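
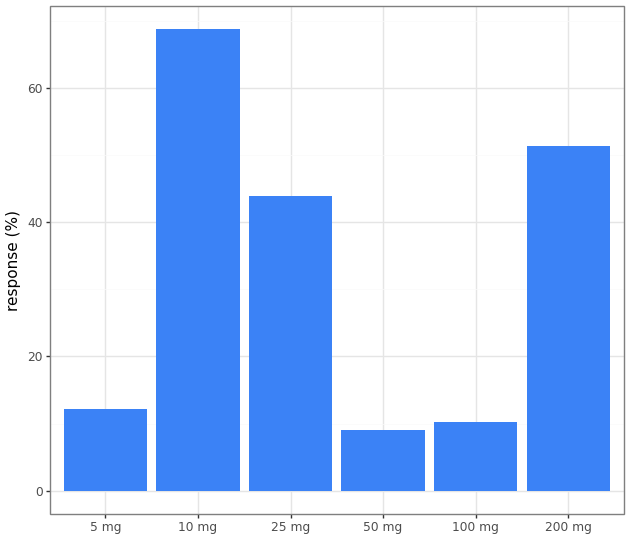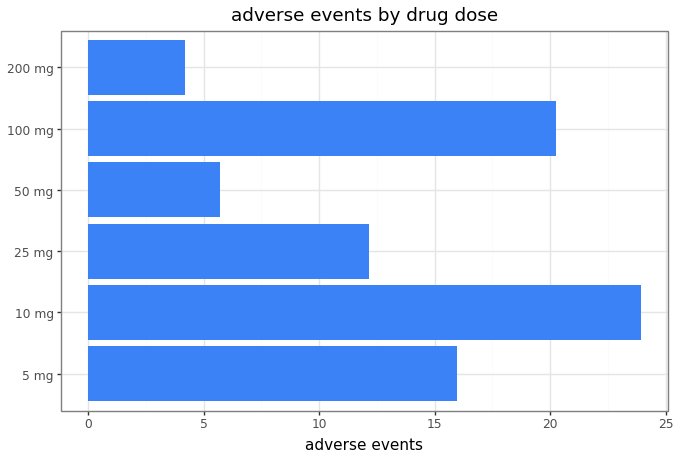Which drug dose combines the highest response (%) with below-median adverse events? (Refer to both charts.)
Chart 2 median adverse events ≈ 15; below-median drug doses: 25 mg, 50 mg, 200 mg. Among those, 200 mg has the highest response (%) (≈ 50).

200 mg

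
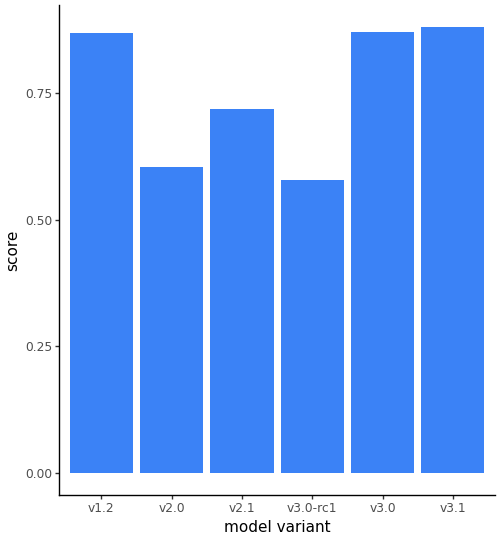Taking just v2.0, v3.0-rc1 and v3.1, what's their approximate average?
(0.6 + 0.6 + 0.9) / 3 ≈ 0.7.

≈ 0.7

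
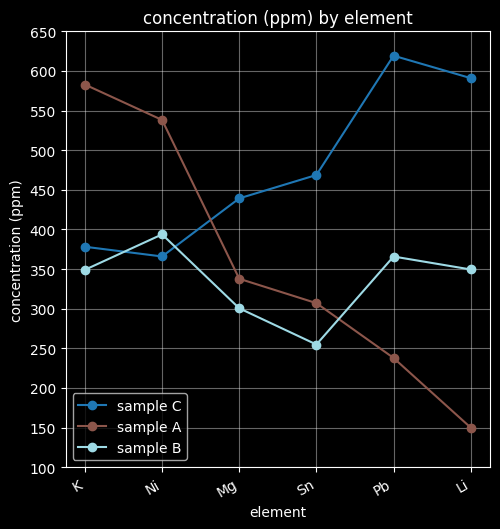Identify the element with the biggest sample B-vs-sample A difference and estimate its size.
K: sample B ≈ 350, sample A ≈ 600 → gap ≈ 250. Next-largest (Li) is only ≈ 200.

K, ≈ 250 ppm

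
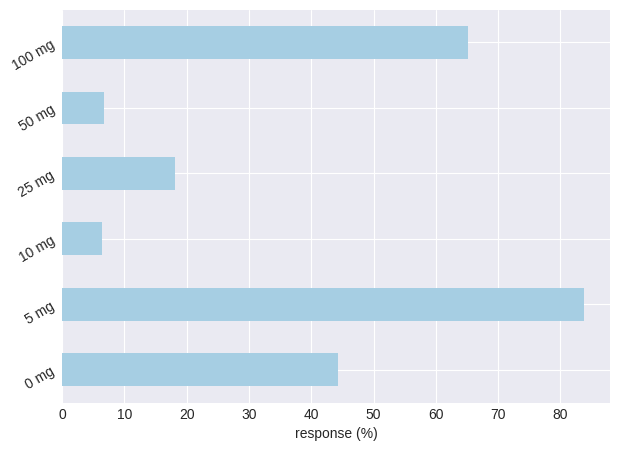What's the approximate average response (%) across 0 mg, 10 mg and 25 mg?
(40 + 10 + 20) / 3 ≈ 23.

≈ 23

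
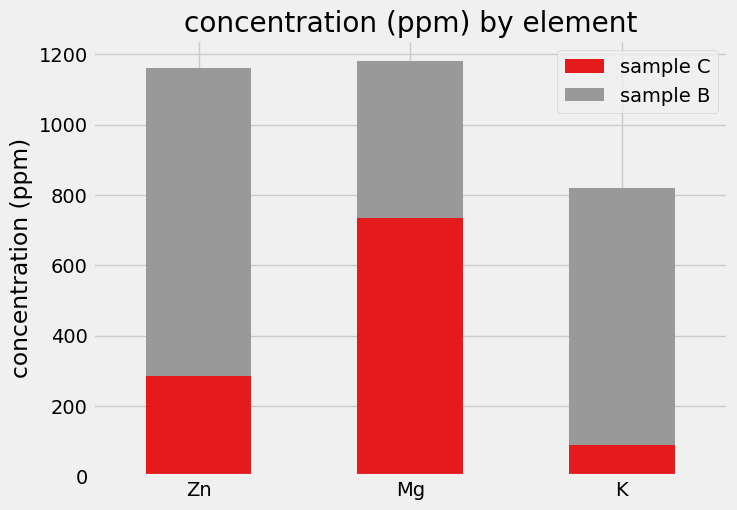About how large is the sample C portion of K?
sample C top ≈ 100, bottom ≈ 0; segment ≈ 100.

≈ 100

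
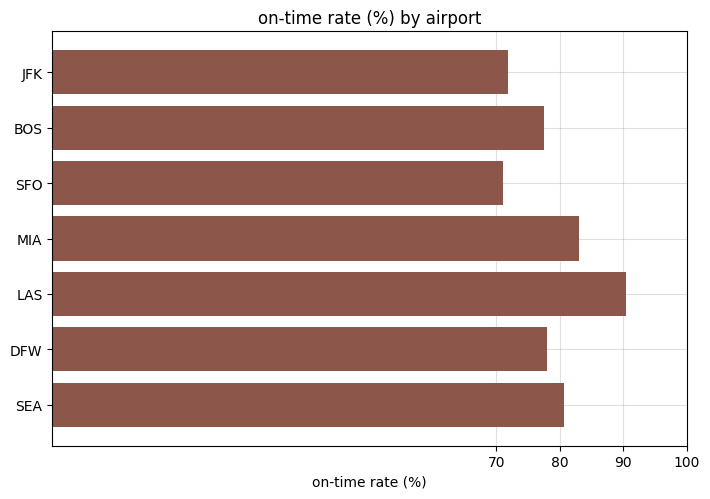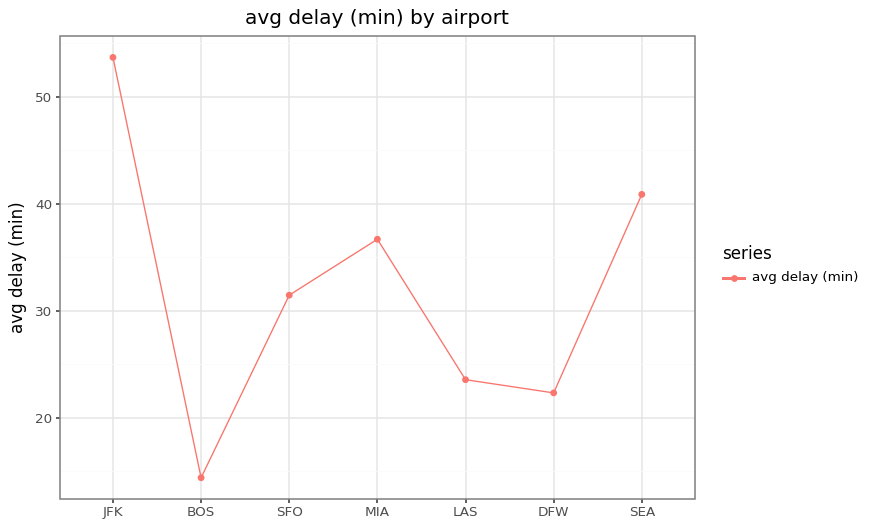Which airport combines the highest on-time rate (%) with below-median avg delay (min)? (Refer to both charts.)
LAS

Chart 2 median avg delay (min) ≈ 30; below-median airports: BOS, LAS, DFW. Among those, LAS has the highest on-time rate (%) (≈ 90).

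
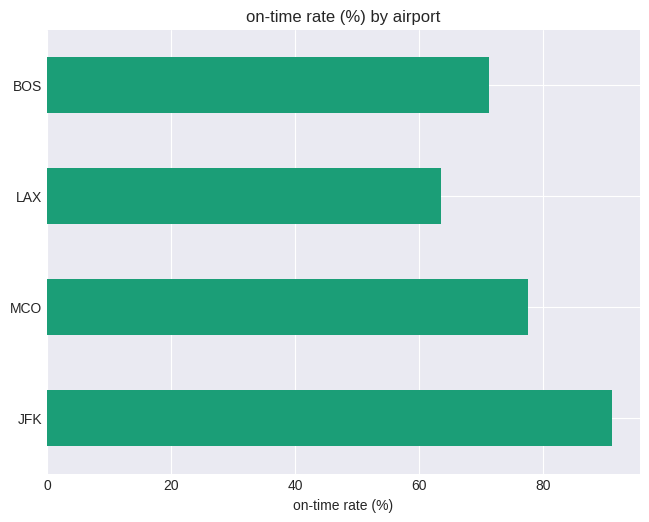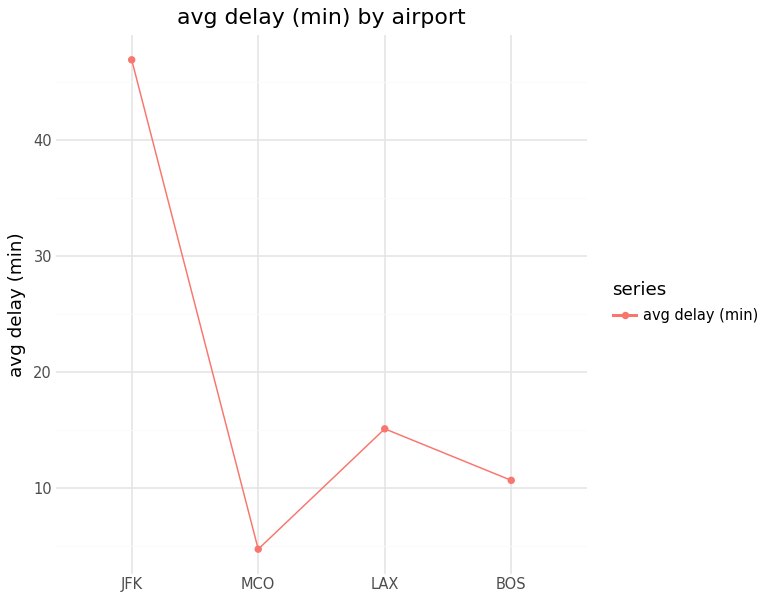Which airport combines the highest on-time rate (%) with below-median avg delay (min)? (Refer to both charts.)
Chart 2 median avg delay (min) ≈ 15; below-median airports: MCO, BOS. Among those, MCO has the highest on-time rate (%) (≈ 80).

MCO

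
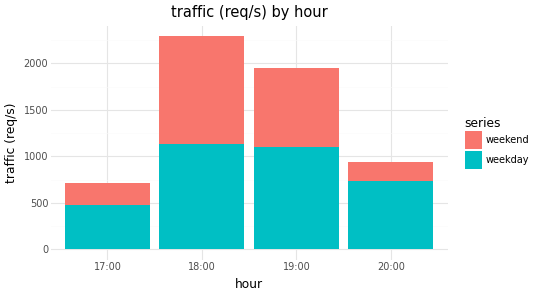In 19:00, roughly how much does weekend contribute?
weekend top ≈ 2000, bottom ≈ 1200; segment ≈ 800.

≈ 800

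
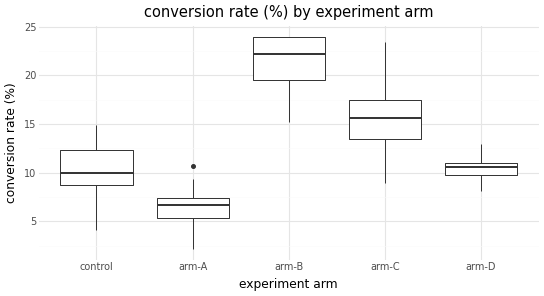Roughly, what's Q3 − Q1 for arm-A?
Q3 ≈ 8, Q1 ≈ 6; IQR ≈ 2.

≈ 2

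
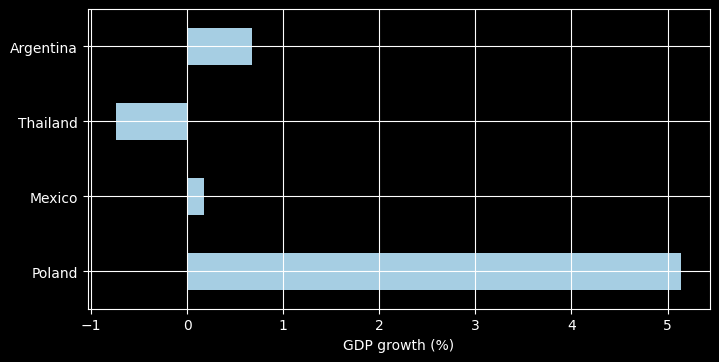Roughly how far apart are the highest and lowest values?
≈ 5.5

Max Poland ≈ 5.0, min Thailand ≈ -0.5; range ≈ 5.5.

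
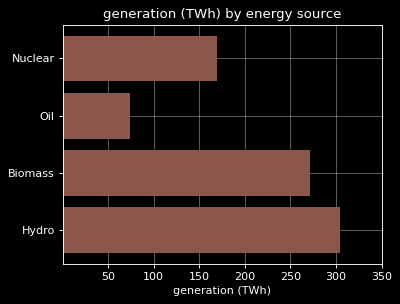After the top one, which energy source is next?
Biomass

Top 3: Hydro ≈ 300, Biomass ≈ 250, Nuclear ≈ 150.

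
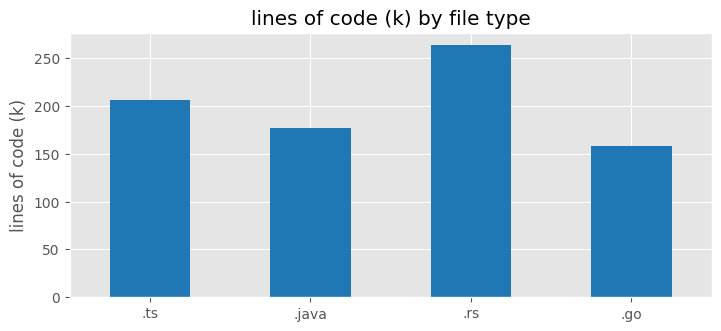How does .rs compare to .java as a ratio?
.rs ≈ 275, .java ≈ 175; 275/175 ≈ 1.57.

≈ 1.57×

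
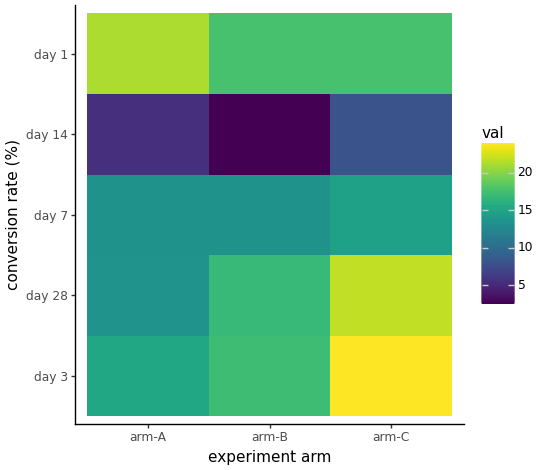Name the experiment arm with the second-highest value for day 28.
arm-B

Top 3 for day 28: arm-C ≈ 22, arm-B ≈ 16, arm-A ≈ 14.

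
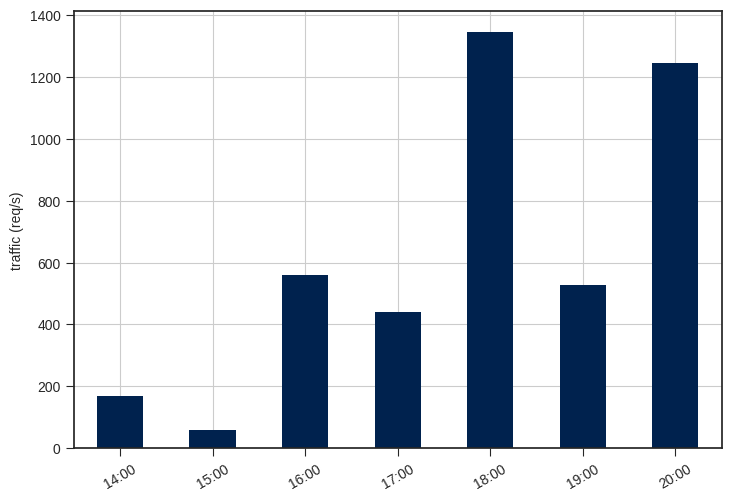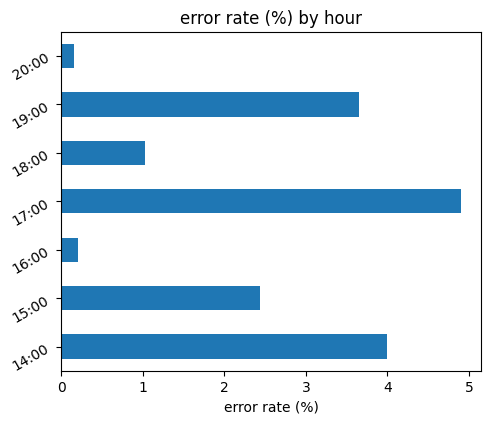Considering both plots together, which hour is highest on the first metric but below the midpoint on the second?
18:00

Chart 2 median error rate (%) ≈ 2.5; below-median hours: 16:00, 18:00, 20:00. Among those, 18:00 has the highest traffic (req/s) (≈ 1400).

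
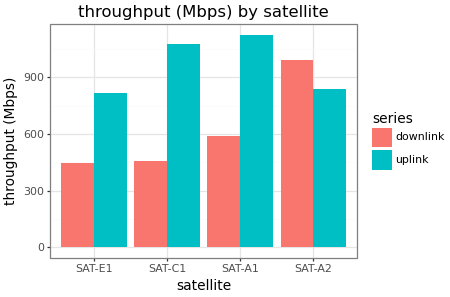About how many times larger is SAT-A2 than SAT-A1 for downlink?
≈ 1.67×

SAT-A2 ≈ 1000, SAT-A1 ≈ 600; 1000/600 ≈ 1.67.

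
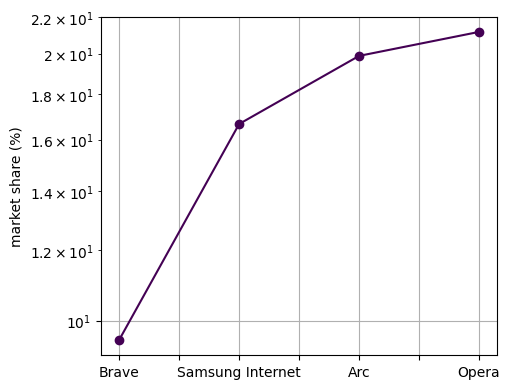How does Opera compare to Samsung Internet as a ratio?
Opera ≈ 21, Samsung Internet ≈ 17; 21/17 ≈ 1.24.

≈ 1.24×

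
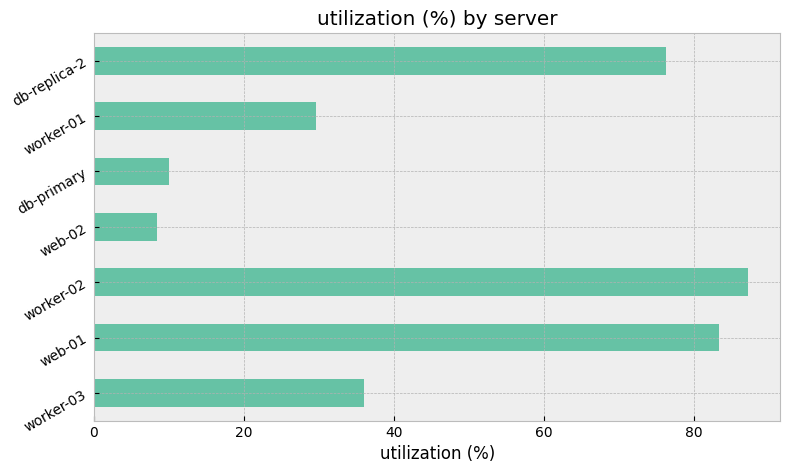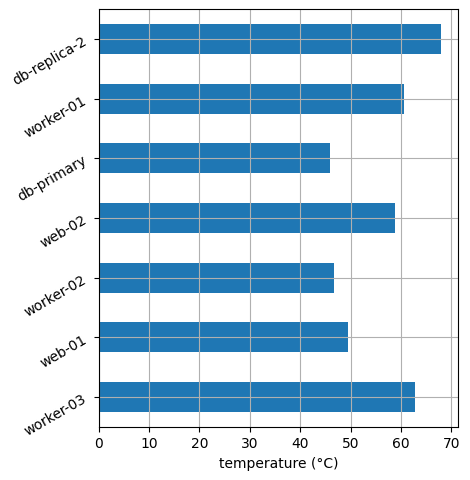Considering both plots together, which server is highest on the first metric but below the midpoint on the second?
Chart 2 median temperature (°C) ≈ 60; below-median servers: web-01, worker-02, db-primary. Among those, worker-02 has the highest utilization (%) (≈ 90).

worker-02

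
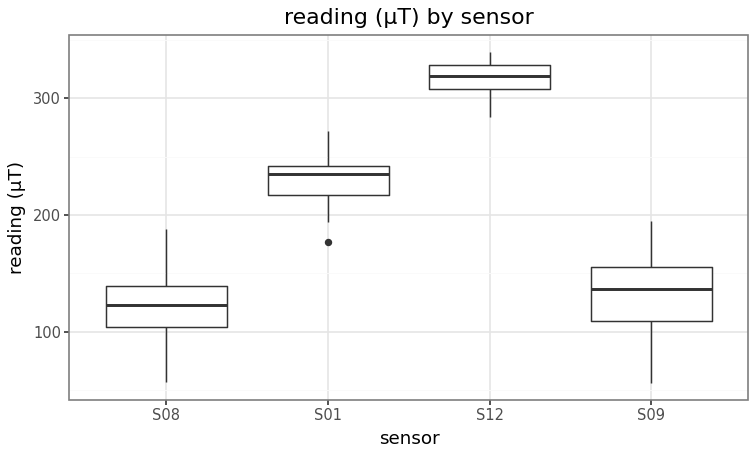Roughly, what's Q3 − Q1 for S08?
Q3 ≈ 140, Q1 ≈ 100; IQR ≈ 40.

≈ 40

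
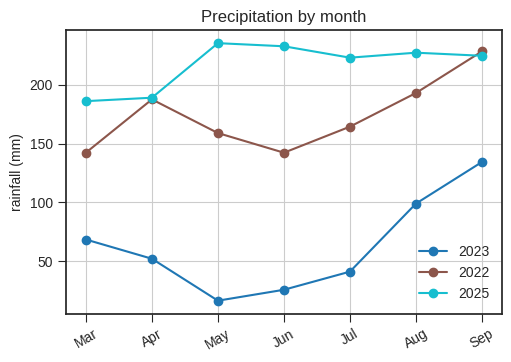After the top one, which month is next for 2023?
Aug

Top 3 for 2023: Sep ≈ 140, Aug ≈ 100, Mar ≈ 60.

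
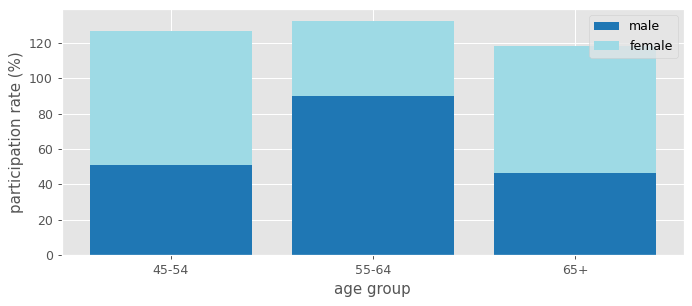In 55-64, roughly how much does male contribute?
male top ≈ 100, bottom ≈ 0; segment ≈ 100.

≈ 100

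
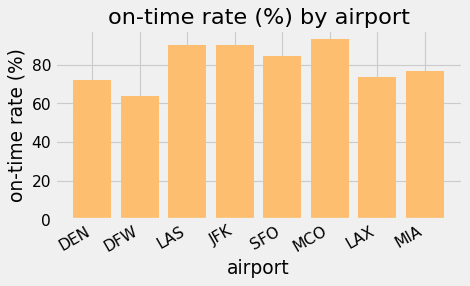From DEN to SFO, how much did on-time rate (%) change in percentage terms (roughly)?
≈ +14.3%

DEN ≈ 70, SFO ≈ 80; (80 − 70) / 70 ≈ +14.3%.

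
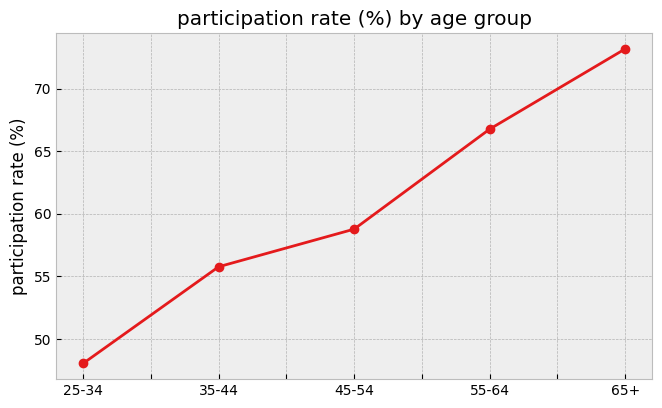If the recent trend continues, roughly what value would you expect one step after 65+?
Last three: 60, 65, 75 → slope ≈ 7.5/step → next ≈ 82.5.

≈ 82.5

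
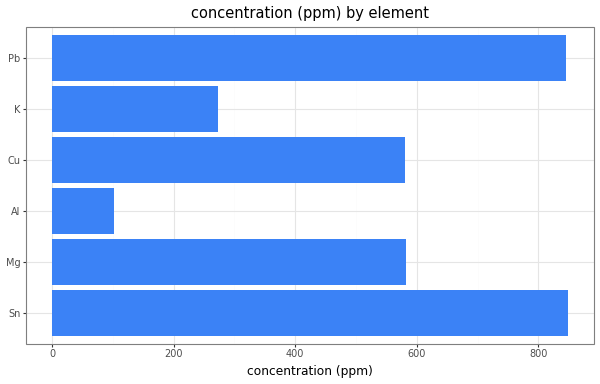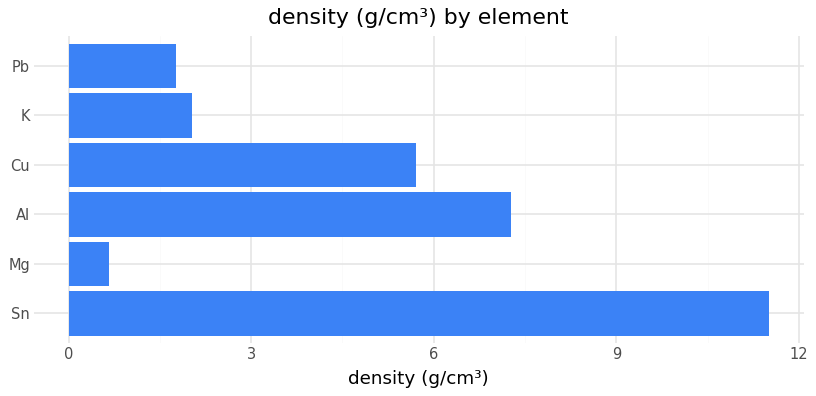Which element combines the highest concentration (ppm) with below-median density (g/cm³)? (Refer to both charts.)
Chart 2 median density (g/cm³) ≈ 4; below-median elements: Mg, K, Pb. Among those, Pb has the highest concentration (ppm) (≈ 800).

Pb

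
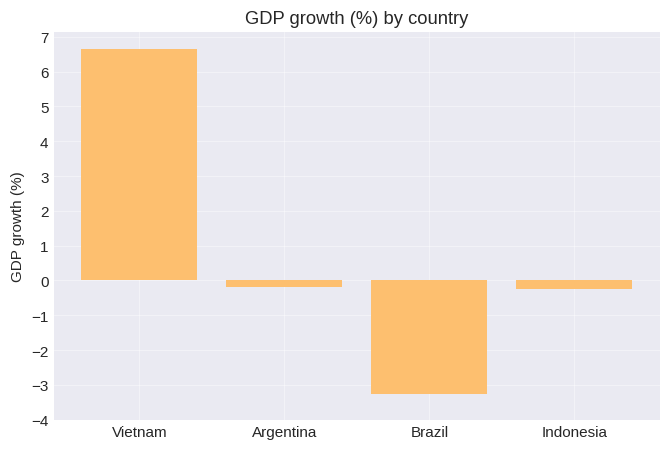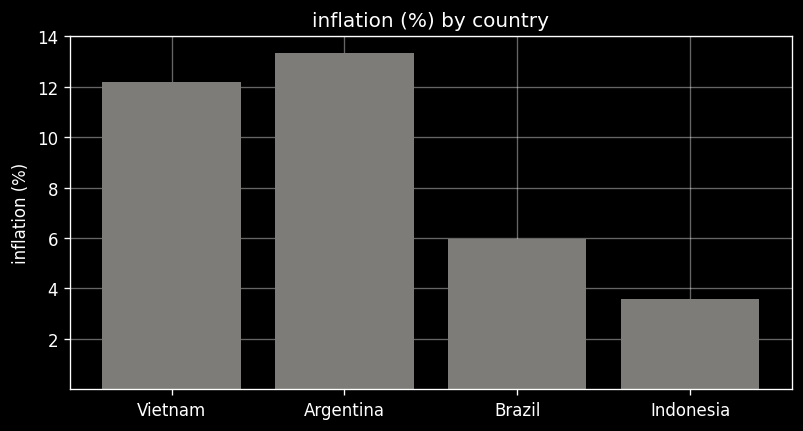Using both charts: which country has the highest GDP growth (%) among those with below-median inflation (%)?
Indonesia

Chart 2 median inflation (%) ≈ 10; below-median countries: Brazil, Indonesia. Among those, Indonesia has the highest GDP growth (%) (≈ 0).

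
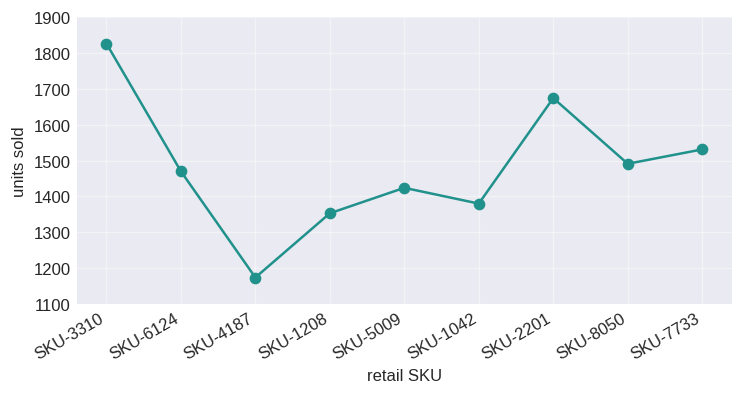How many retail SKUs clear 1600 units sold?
2

Above 1600: SKU-3310, SKU-2201.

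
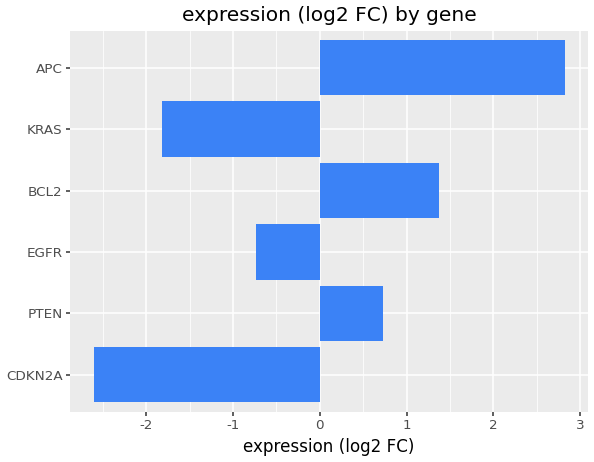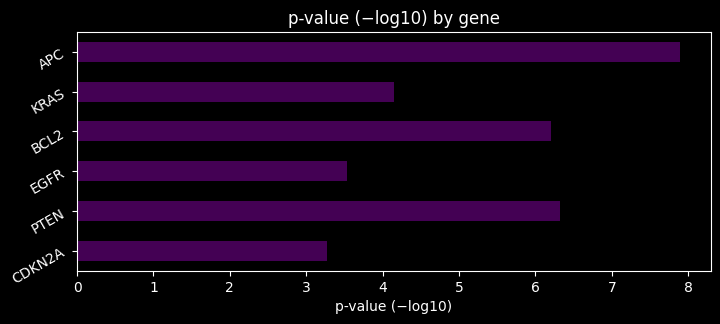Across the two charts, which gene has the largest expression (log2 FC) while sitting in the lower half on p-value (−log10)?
Chart 2 median p-value (−log10) ≈ 5; below-median genes: CDKN2A, EGFR, KRAS. Among those, EGFR has the highest expression (log2 FC) (≈ -0.5).

EGFR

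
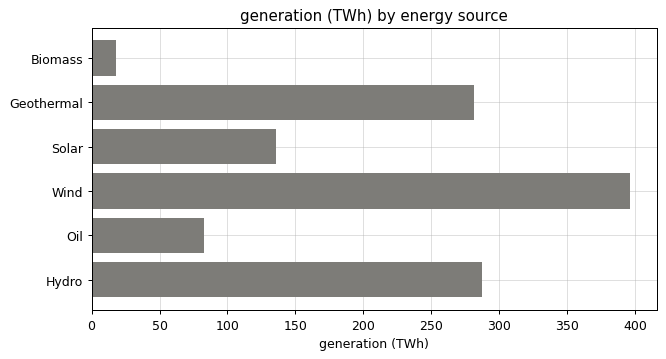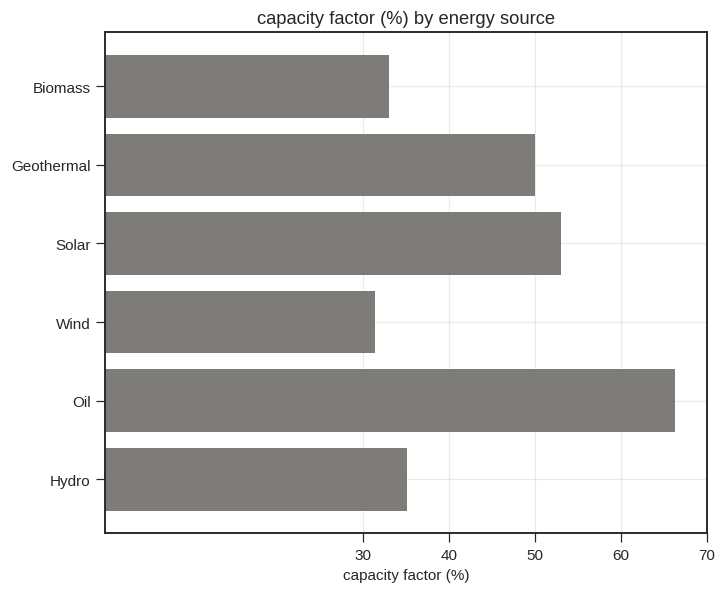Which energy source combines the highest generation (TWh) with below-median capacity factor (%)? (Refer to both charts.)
Chart 2 median capacity factor (%) ≈ 40; below-median energy sources: Biomass, Wind, Hydro. Among those, Wind has the highest generation (TWh) (≈ 400).

Wind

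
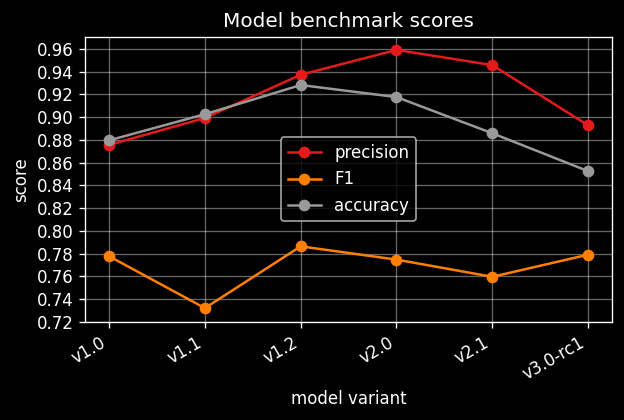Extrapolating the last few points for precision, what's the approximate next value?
Last three: 0.96, 0.94, 0.90 → slope ≈ -0.03/step → next ≈ 0.87.

≈ 0.87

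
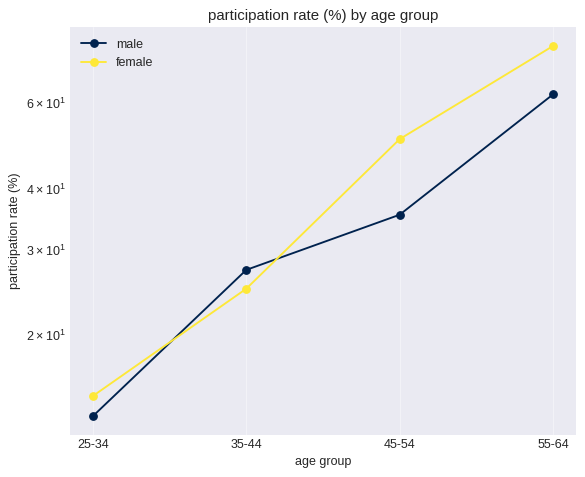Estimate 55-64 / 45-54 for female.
55-64 ≈ 80, 45-54 ≈ 50; 80/50 ≈ 1.6.

≈ 1.6×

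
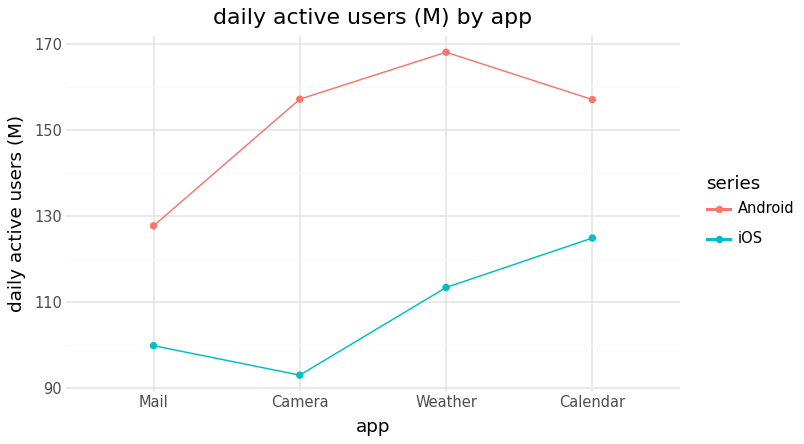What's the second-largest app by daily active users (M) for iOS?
Top 3 for iOS: Calendar ≈ 120, Weather ≈ 110, Mail ≈ 100.

Weather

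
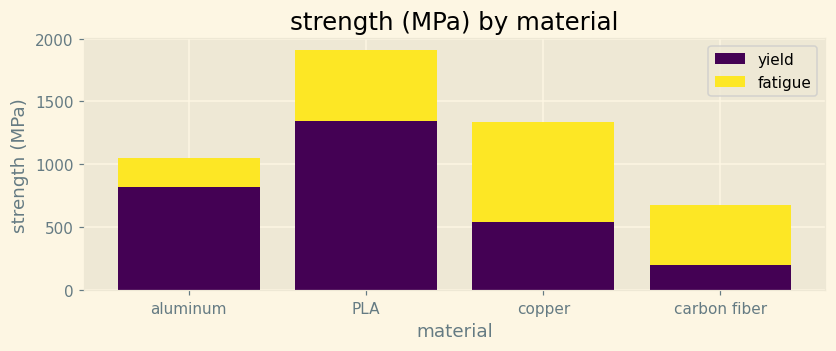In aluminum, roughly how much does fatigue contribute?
fatigue top ≈ 1000, bottom ≈ 800; segment ≈ 200.

≈ 200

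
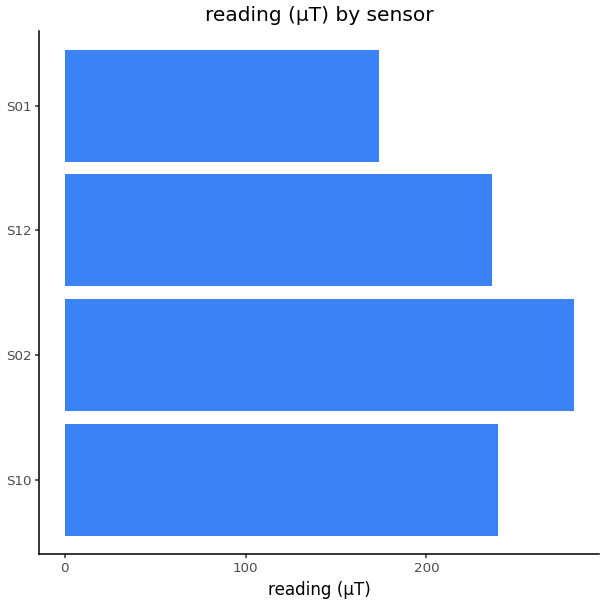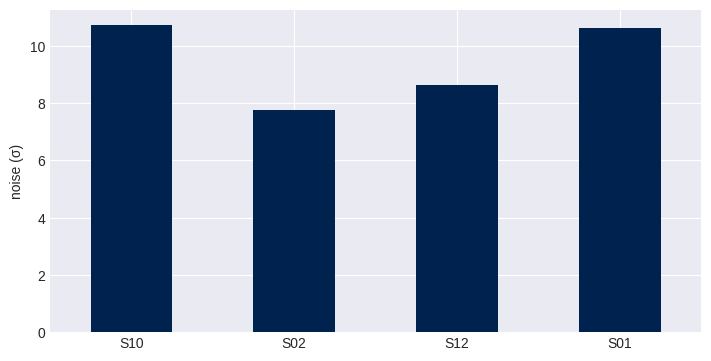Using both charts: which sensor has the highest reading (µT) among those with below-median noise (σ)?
Chart 2 median noise (σ) ≈ 10; below-median sensors: S02, S12. Among those, S02 has the highest reading (µT) (≈ 300).

S02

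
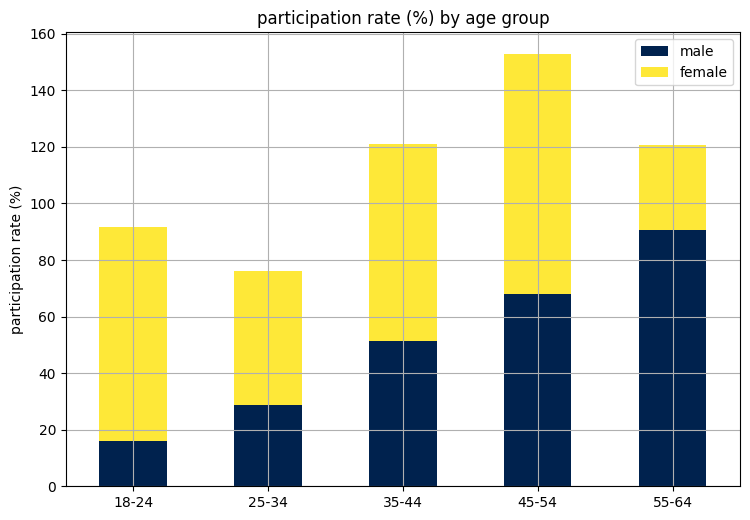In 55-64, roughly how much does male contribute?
≈ 100

male top ≈ 100, bottom ≈ 0; segment ≈ 100.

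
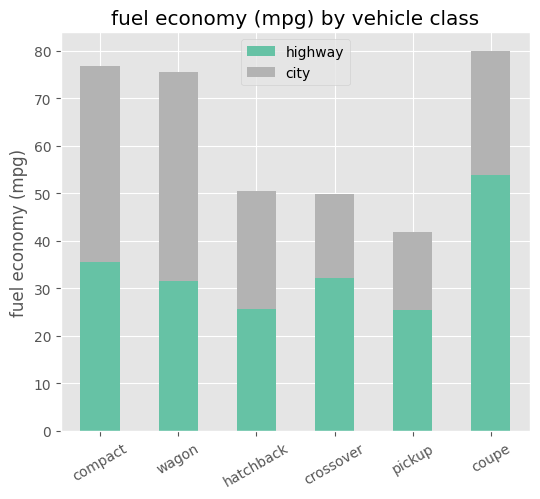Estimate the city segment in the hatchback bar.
city top ≈ 50, bottom ≈ 30; segment ≈ 20.

≈ 20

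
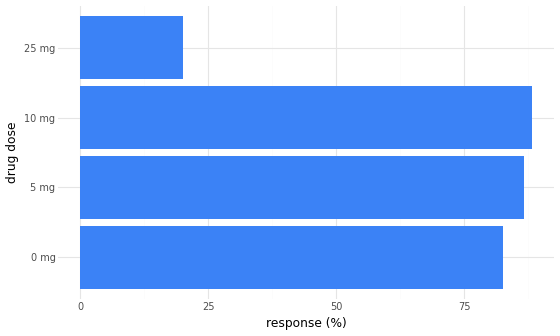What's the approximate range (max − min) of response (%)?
≈ 70

Max 10 mg ≈ 90, min 25 mg ≈ 20; range ≈ 70.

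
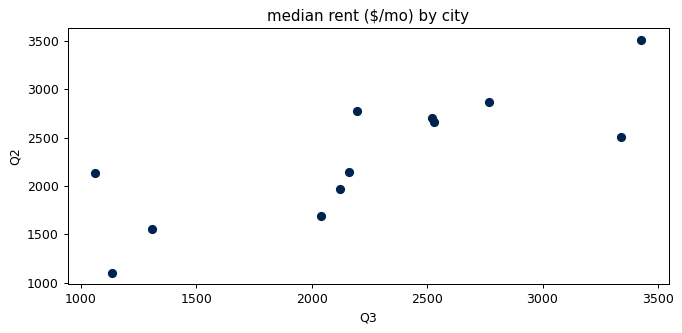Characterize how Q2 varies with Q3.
Points are positively correlated; strong (|r| ≈ 0.8).

positive, strong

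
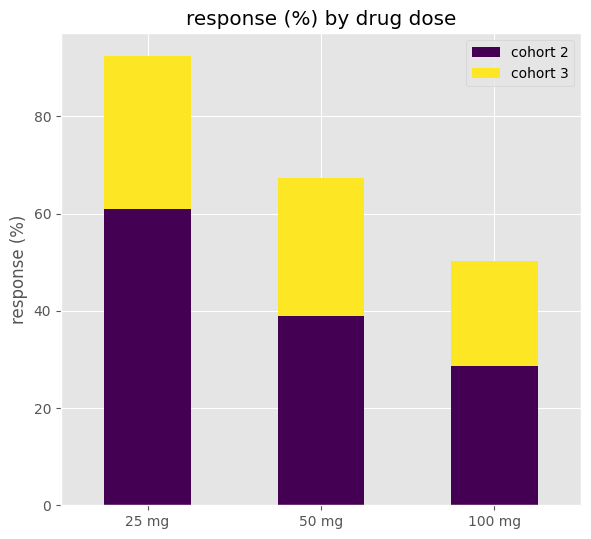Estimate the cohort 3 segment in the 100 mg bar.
≈ 20

cohort 3 top ≈ 50, bottom ≈ 30; segment ≈ 20.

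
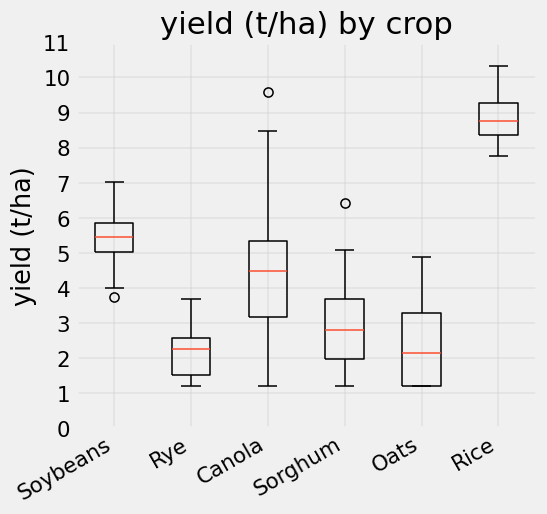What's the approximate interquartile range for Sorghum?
≈ 2

Q3 ≈ 4, Q1 ≈ 2; IQR ≈ 2.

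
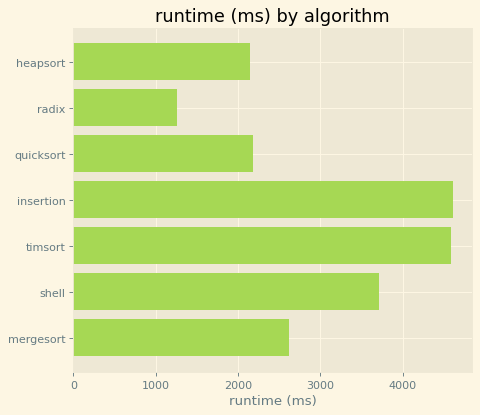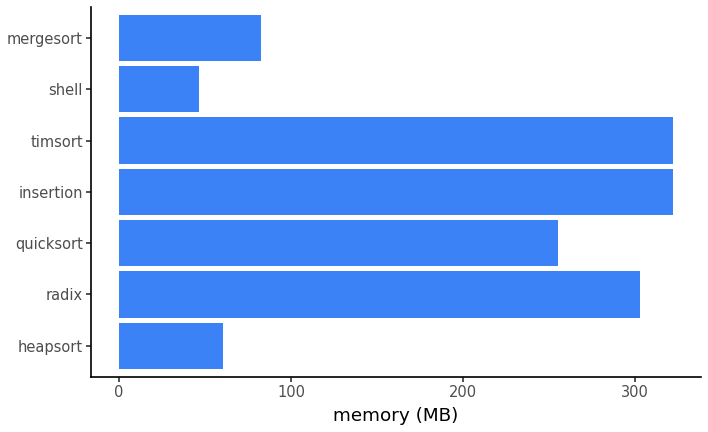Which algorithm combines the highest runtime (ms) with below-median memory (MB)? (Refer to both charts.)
Chart 2 median memory (MB) ≈ 250; below-median algorithms: heapsort, shell, mergesort. Among those, shell has the highest runtime (ms) (≈ 3500).

shell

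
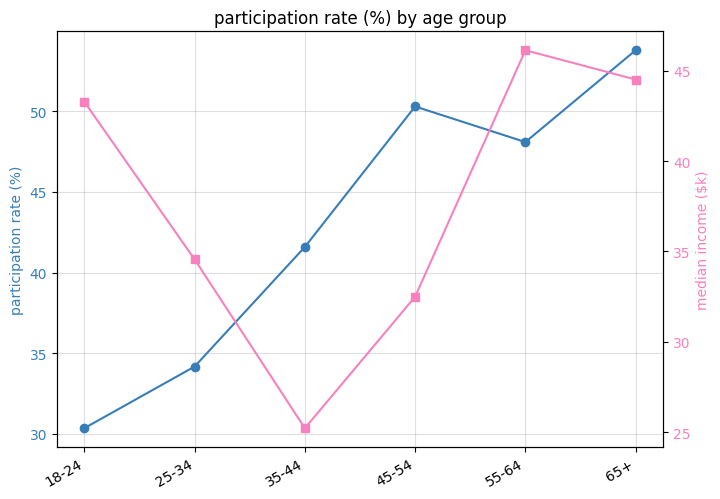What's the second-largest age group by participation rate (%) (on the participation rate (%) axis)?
Top 3 (on the participation rate (%) axis): 65+ ≈ 54, 45-54 ≈ 50, 55-64 ≈ 48.

45-54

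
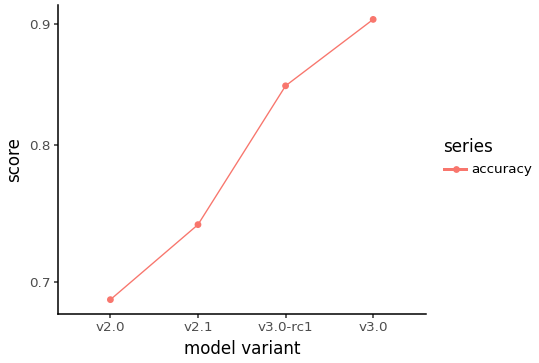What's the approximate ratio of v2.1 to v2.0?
v2.1 ≈ 0.74, v2.0 ≈ 0.68; 0.74/0.68 ≈ 1.09.

≈ 1.09×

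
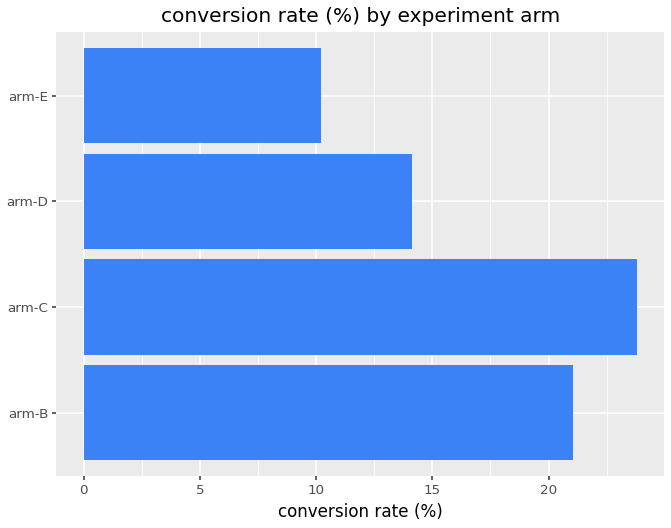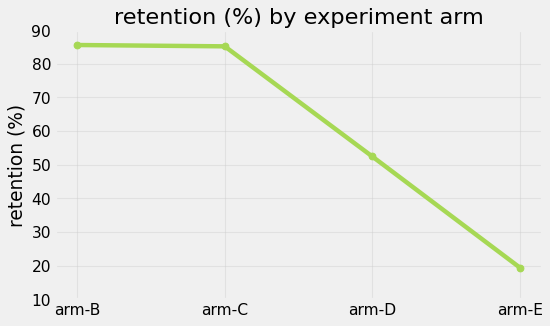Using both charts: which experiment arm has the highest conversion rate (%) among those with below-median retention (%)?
arm-D

Chart 2 median retention (%) ≈ 70; below-median experiment arms: arm-D, arm-E. Among those, arm-D has the highest conversion rate (%) (≈ 15).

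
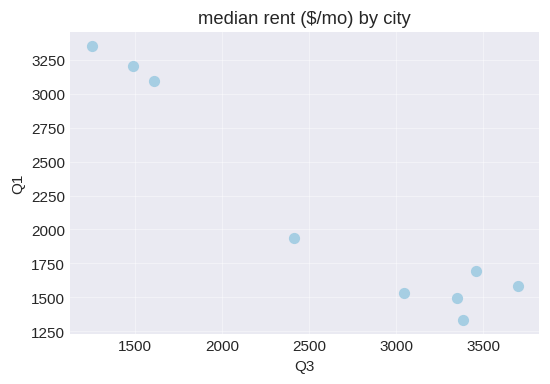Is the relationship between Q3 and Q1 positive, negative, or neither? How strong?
negative, strong

Points are negatively correlated; strong (|r| ≈ 1.0).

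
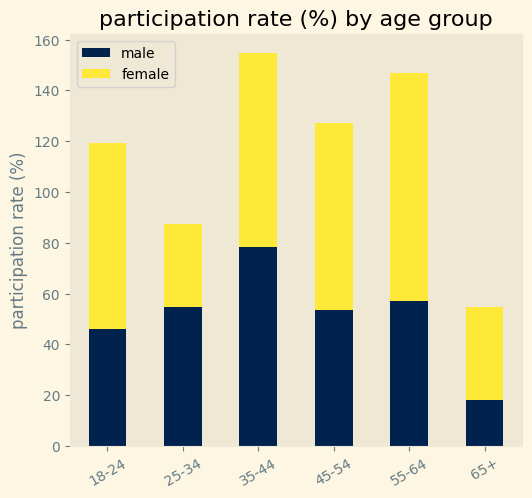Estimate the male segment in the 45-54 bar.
≈ 60

male top ≈ 60, bottom ≈ 0; segment ≈ 60.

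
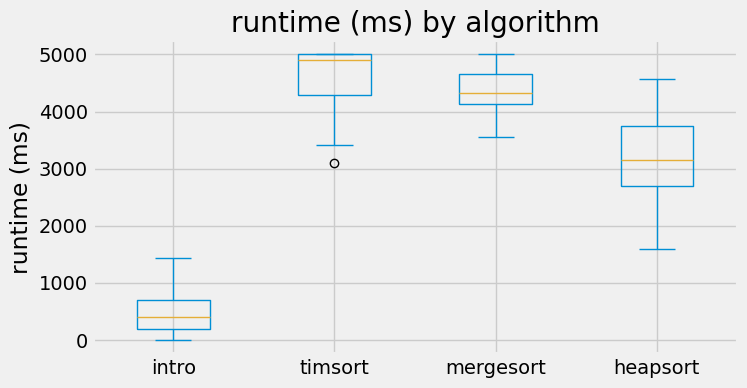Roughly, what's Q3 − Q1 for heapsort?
≈ 1000

Q3 ≈ 3500, Q1 ≈ 2500; IQR ≈ 1000.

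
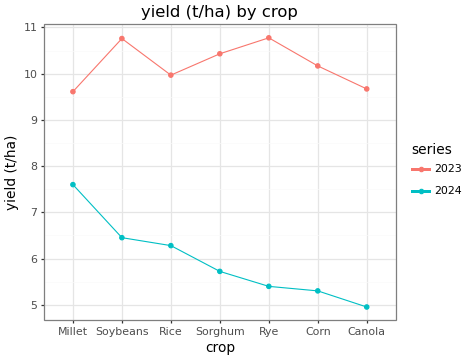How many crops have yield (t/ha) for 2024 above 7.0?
Above 7.0: Millet.

1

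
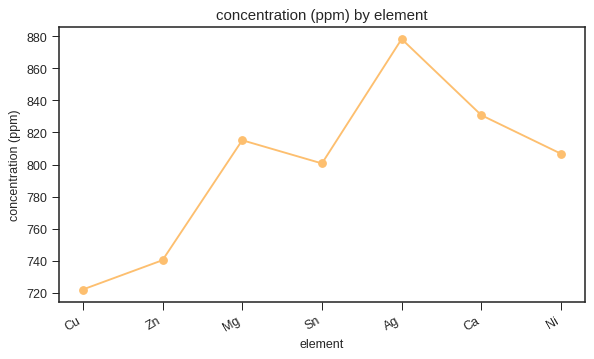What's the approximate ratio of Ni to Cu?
≈ 1.11×

Ni ≈ 800, Cu ≈ 720; 800/720 ≈ 1.11.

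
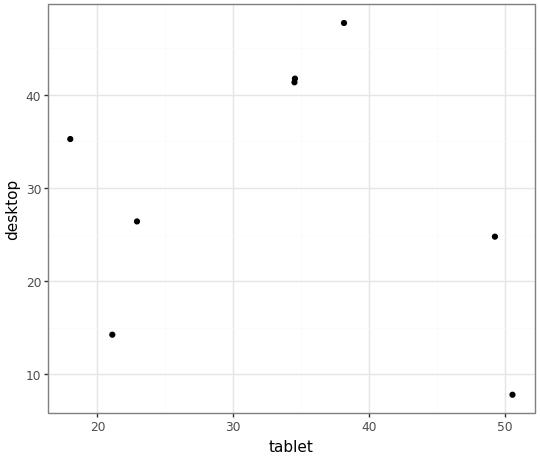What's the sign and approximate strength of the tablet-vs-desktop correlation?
no clear correlation

Points are roughly uncorrelated; weak (|r| ≈ 0.2).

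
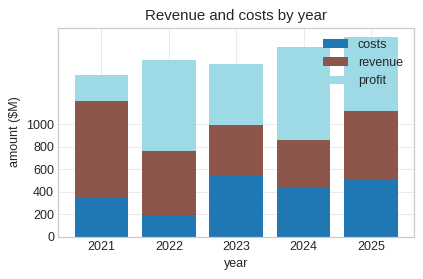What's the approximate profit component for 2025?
≈ 600

profit top ≈ 1800, bottom ≈ 1200; segment ≈ 600.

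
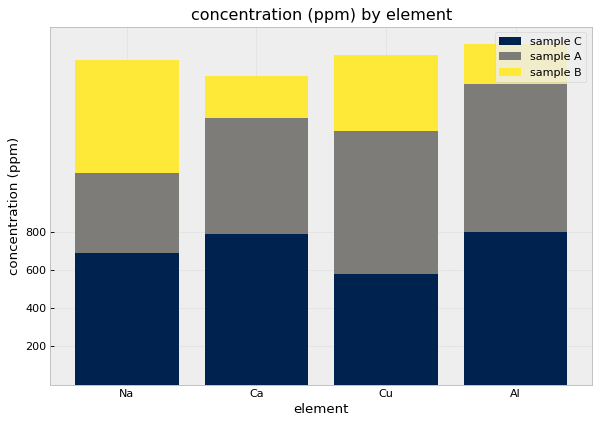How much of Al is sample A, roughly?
≈ 800

sample A top ≈ 1600, bottom ≈ 800; segment ≈ 800.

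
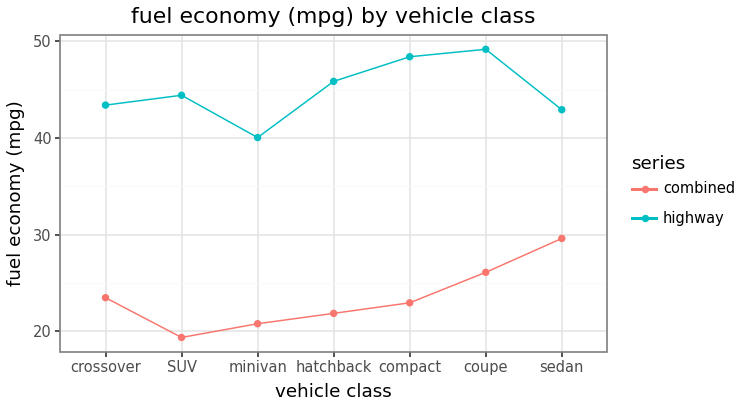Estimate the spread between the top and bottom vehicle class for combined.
≈ 10

Max sedan ≈ 30, min SUV ≈ 20; range ≈ 10.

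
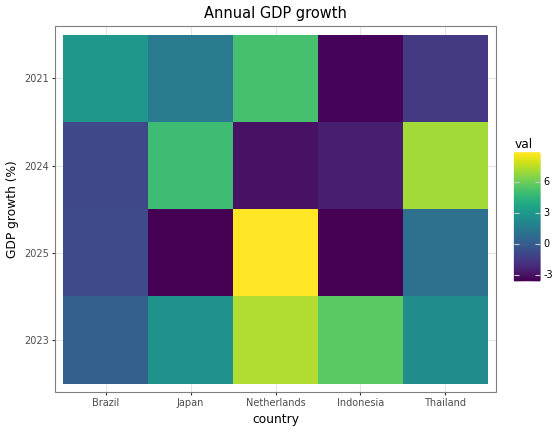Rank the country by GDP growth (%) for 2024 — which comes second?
Top 3 for 2024: Thailand ≈ 8, Japan ≈ 6, Brazil ≈ 0.

Japan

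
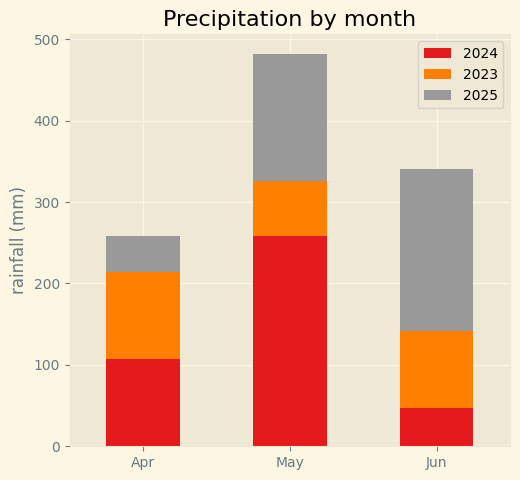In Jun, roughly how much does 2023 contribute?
2023 top ≈ 150, bottom ≈ 50; segment ≈ 100.

≈ 100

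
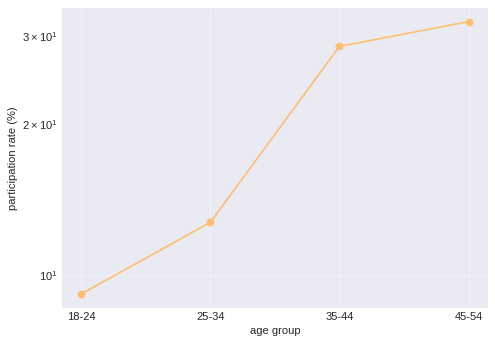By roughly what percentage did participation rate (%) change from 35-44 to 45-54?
≈ +14.3%

35-44 ≈ 28, 45-54 ≈ 32; (32 − 28) / 28 ≈ +14.3%.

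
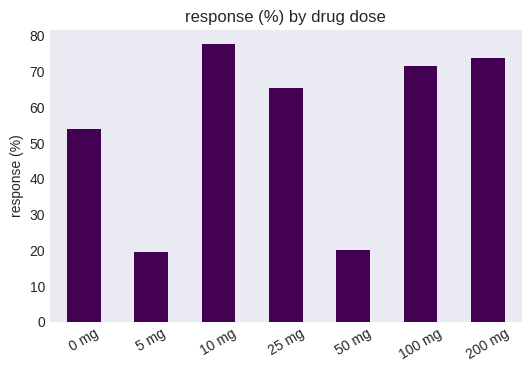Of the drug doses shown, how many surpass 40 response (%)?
Above 40: 0 mg, 10 mg, 25 mg, 100 mg, 200 mg.

5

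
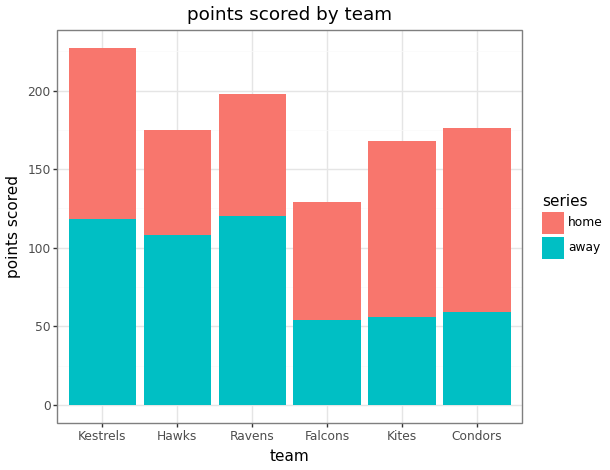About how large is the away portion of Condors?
≈ 60

away top ≈ 60, bottom ≈ 0; segment ≈ 60.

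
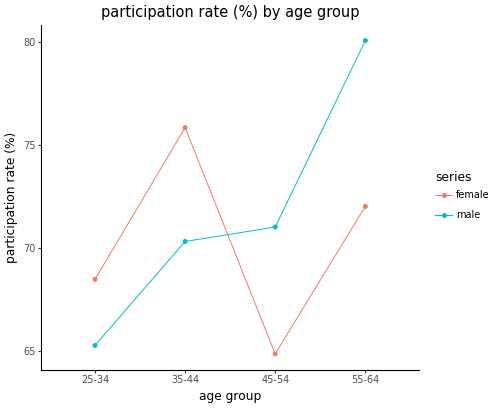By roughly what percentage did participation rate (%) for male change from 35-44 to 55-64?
≈ +14.3%

35-44 ≈ 70, 55-64 ≈ 80; (80 − 70) / 70 ≈ +14.3%.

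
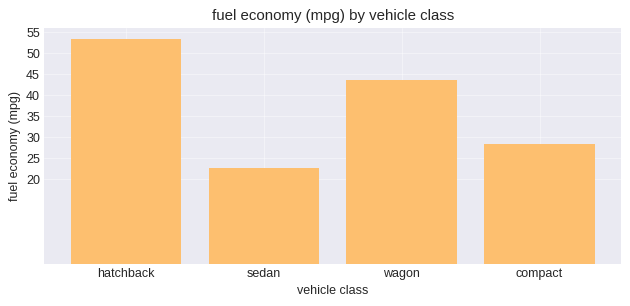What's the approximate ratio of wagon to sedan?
wagon ≈ 45, sedan ≈ 25; 45/25 ≈ 1.8.

≈ 1.8×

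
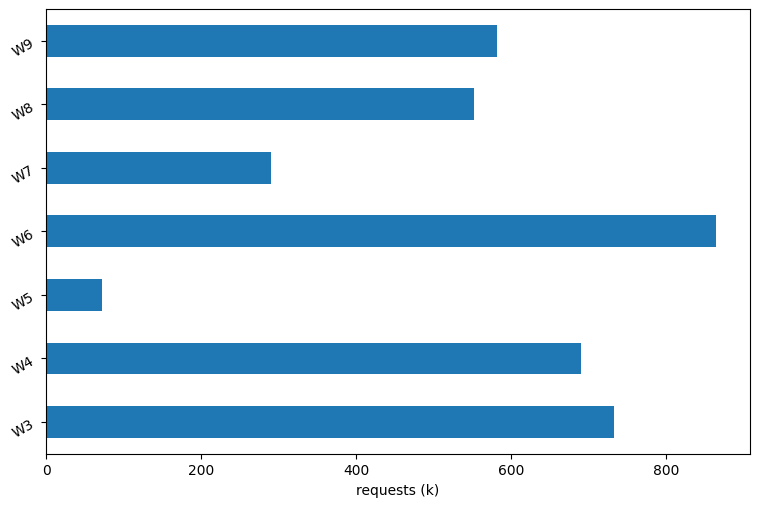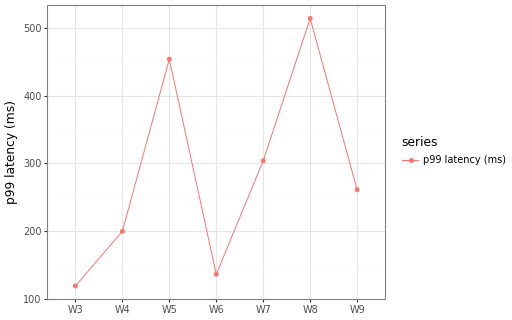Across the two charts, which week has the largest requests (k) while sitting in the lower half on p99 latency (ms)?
W6

Chart 2 median p99 latency (ms) ≈ 250; below-median weeks: W3, W4, W6. Among those, W6 has the highest requests (k) (≈ 900).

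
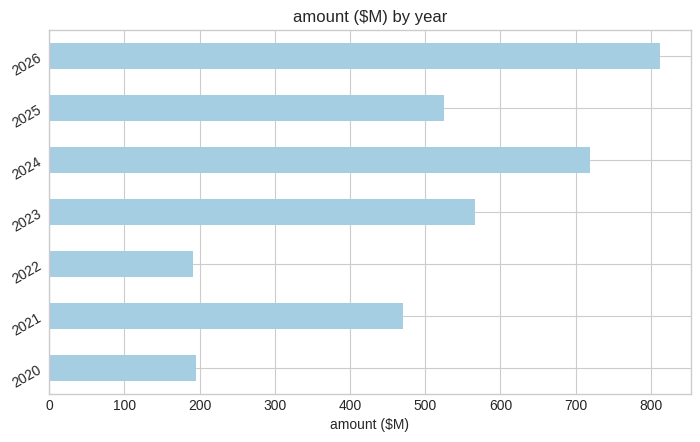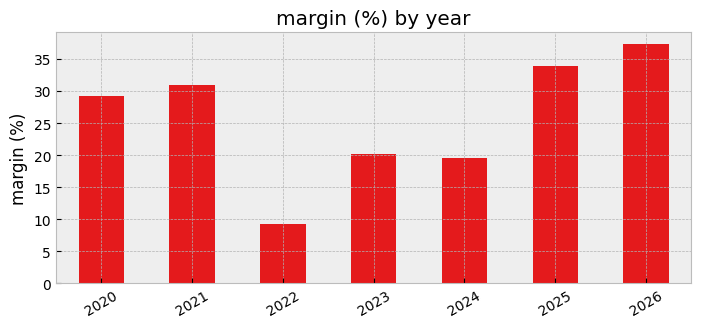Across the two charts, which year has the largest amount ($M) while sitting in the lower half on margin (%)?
Chart 2 median margin (%) ≈ 30; below-median years: 2022, 2023, 2024. Among those, 2024 has the highest amount ($M) (≈ 700).

2024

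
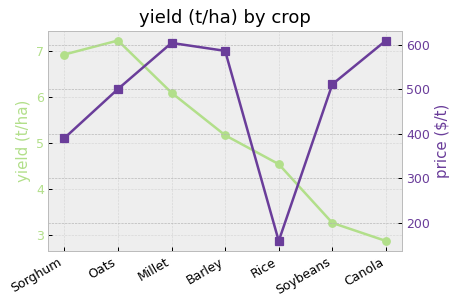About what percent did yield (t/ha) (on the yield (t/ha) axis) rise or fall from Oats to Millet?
Oats ≈ 7.0, Millet ≈ 6.0; (6.0 − 7.0) / 7.0 ≈ -14.3%.

≈ -14.3%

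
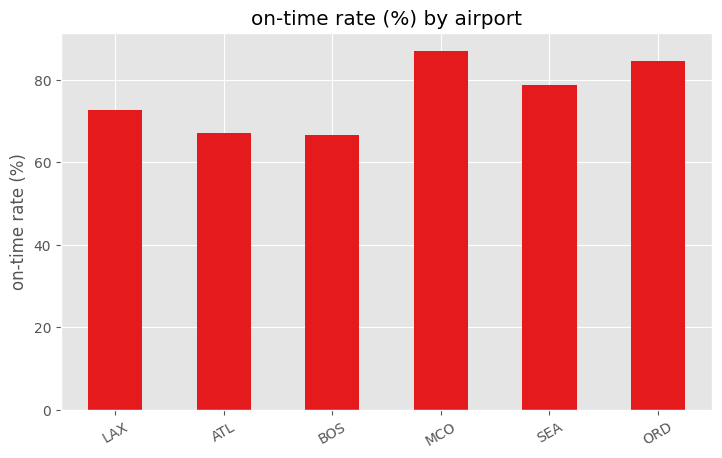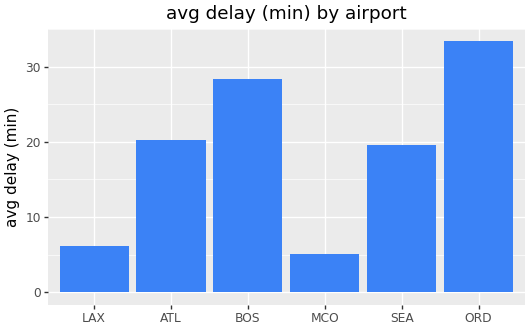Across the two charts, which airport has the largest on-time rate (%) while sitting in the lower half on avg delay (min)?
Chart 2 median avg delay (min) ≈ 20; below-median airports: LAX, MCO, SEA. Among those, MCO has the highest on-time rate (%) (≈ 90).

MCO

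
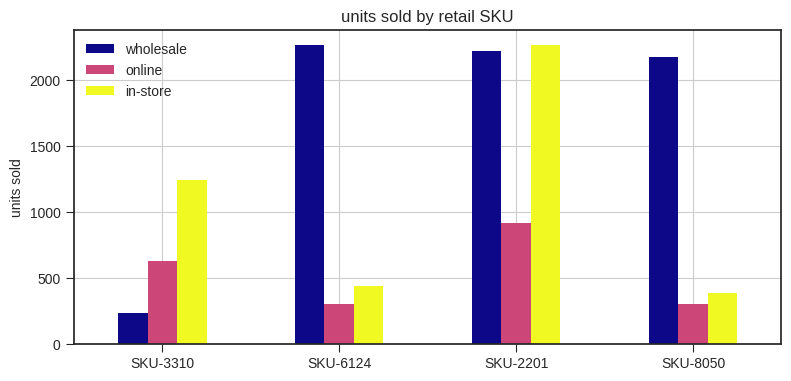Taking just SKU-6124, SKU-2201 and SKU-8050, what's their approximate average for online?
(400 + 1000 + 400) / 3 ≈ 600.

≈ 600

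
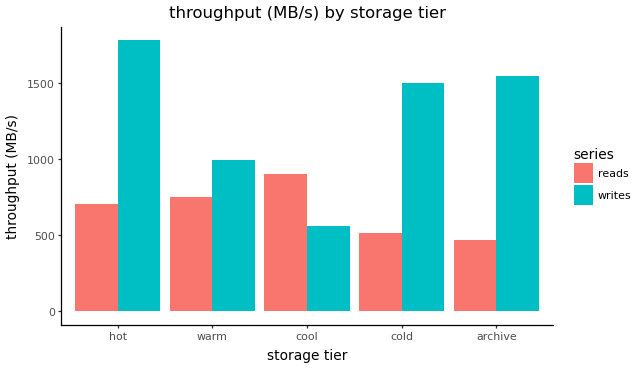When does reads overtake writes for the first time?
cool

warm: reads ≈ 800 vs writes ≈ 1000 (not yet); cool: reads ≈ 1000 vs writes ≈ 600 (first crossover).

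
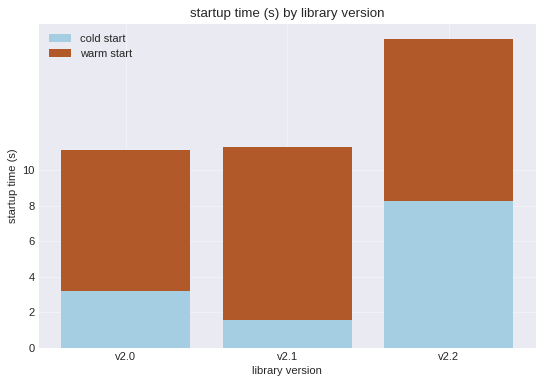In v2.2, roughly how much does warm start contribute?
warm start top ≈ 18, bottom ≈ 8; segment ≈ 10.

≈ 10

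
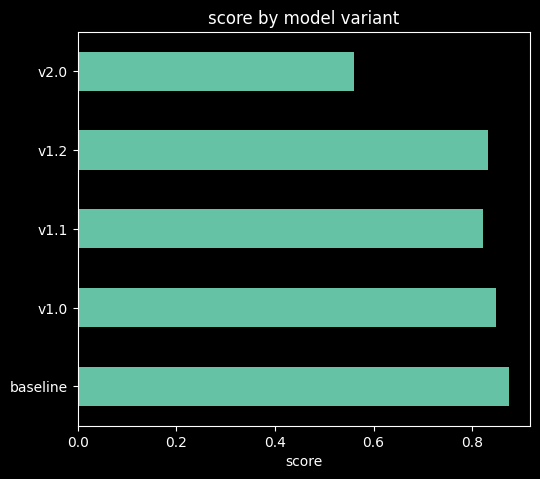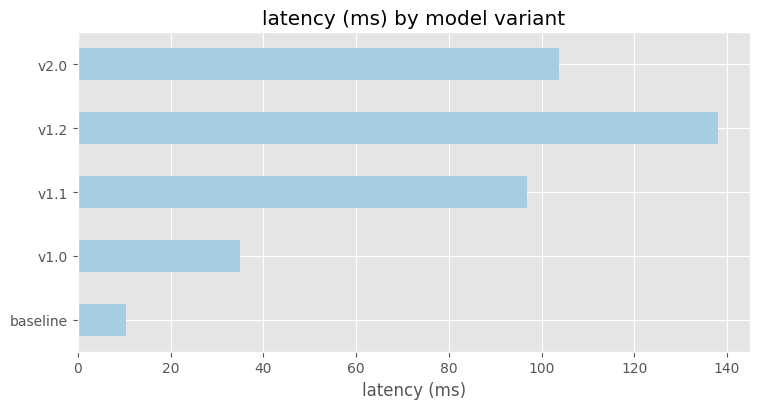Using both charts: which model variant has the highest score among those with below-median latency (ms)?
Chart 2 median latency (ms) ≈ 100; below-median model variants: baseline, v1.0. Among those, baseline has the highest score (≈ 0.9).

baseline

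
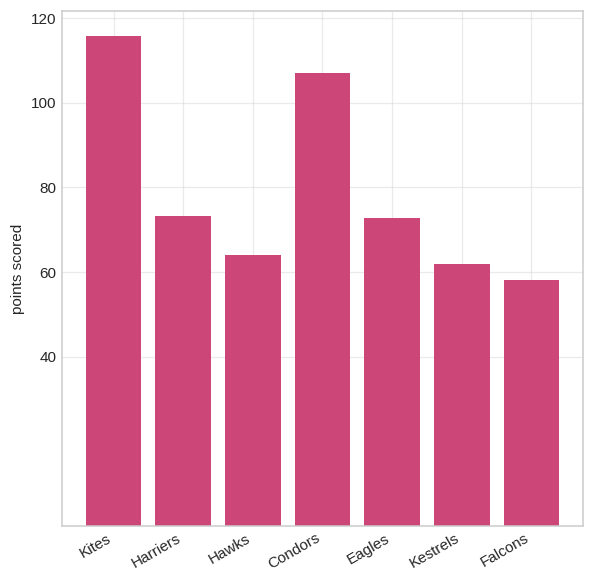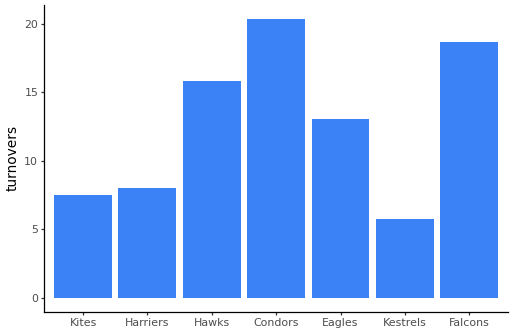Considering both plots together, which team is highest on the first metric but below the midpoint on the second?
Chart 2 median turnovers ≈ 14; below-median teams: Kites, Harriers, Kestrels. Among those, Kites has the highest points scored (≈ 120).

Kites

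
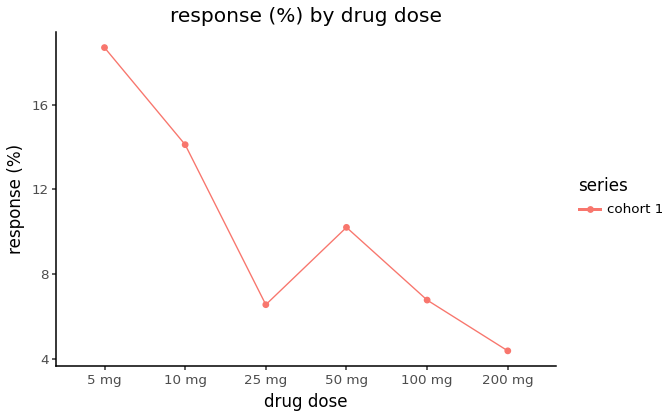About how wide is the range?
Max 5 mg ≈ 18, min 200 mg ≈ 4; range ≈ 14.

≈ 14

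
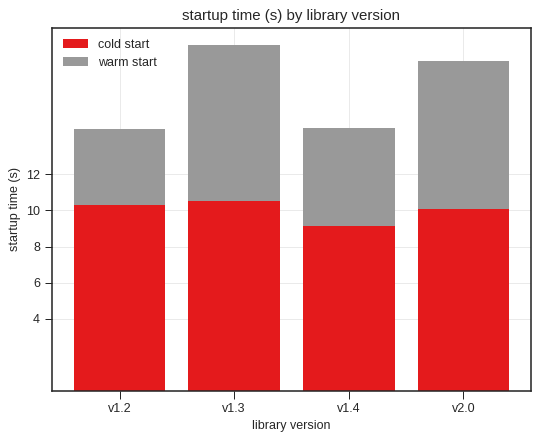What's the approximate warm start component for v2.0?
≈ 8

warm start top ≈ 18, bottom ≈ 10; segment ≈ 8.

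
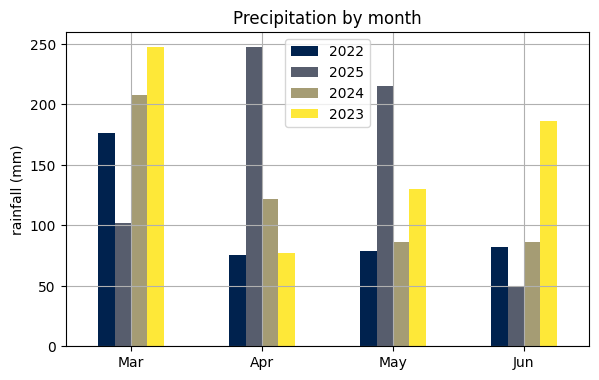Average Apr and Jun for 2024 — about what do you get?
≈ 100

(125 + 75) / 2 ≈ 100.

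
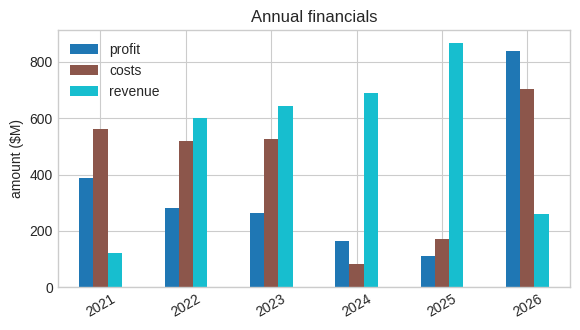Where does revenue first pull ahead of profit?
2021: revenue ≈ 100 vs profit ≈ 400 (not yet); 2022: revenue ≈ 600 vs profit ≈ 300 (first crossover).

2022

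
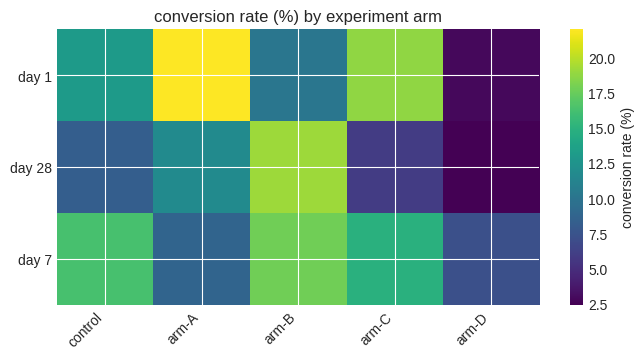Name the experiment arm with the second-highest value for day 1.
Top 3 for day 1: arm-A ≈ 22, arm-C ≈ 18, control ≈ 14.

arm-C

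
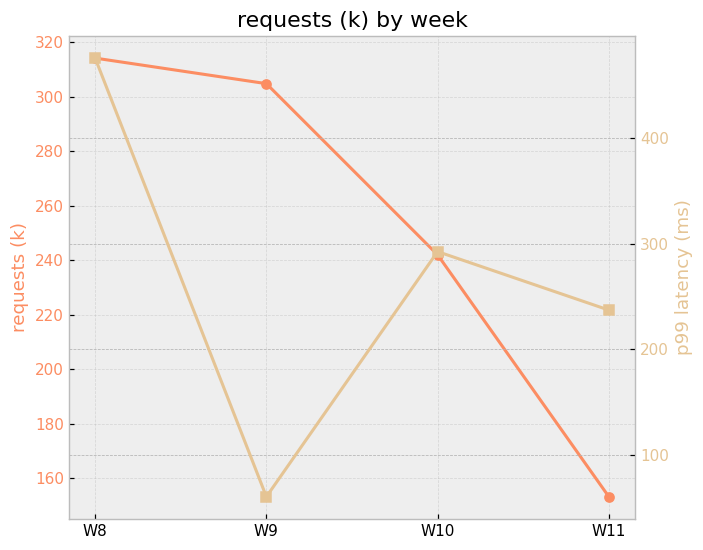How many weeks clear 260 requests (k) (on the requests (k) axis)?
Above 260: W8, W9.

2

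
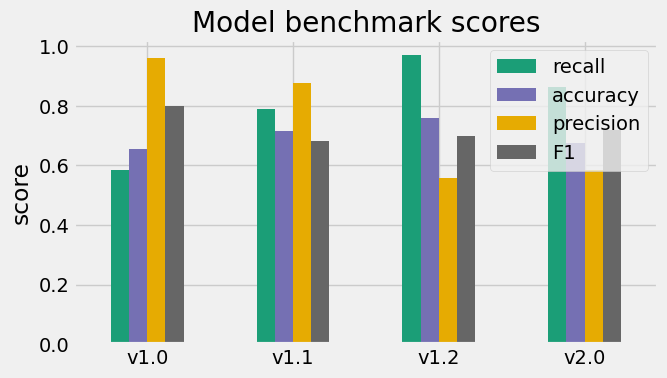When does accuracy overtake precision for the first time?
v1.2

v1.1: accuracy ≈ 0.7 vs precision ≈ 0.9 (not yet); v1.2: accuracy ≈ 0.8 vs precision ≈ 0.6 (first crossover).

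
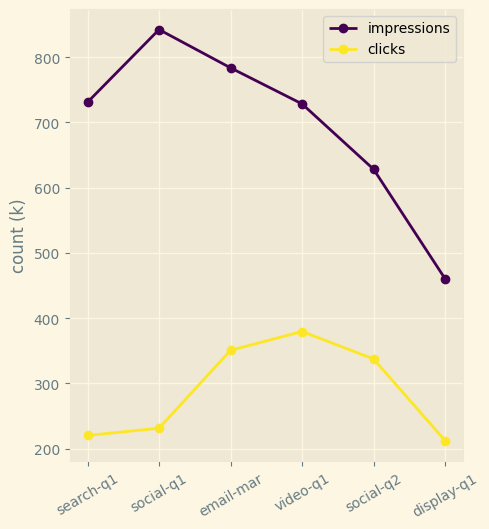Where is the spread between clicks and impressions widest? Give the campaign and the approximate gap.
social-q1, ≈ 600 k

social-q1: clicks ≈ 200, impressions ≈ 800 → gap ≈ 600. Next-largest (search-q1) is only ≈ 500.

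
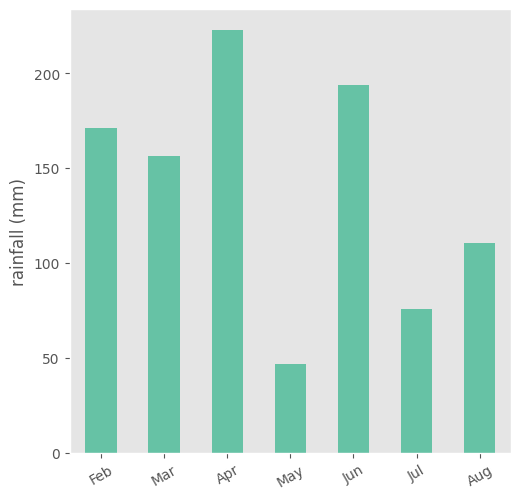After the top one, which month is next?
Top 3: Apr ≈ 220, Jun ≈ 200, Feb ≈ 180.

Jun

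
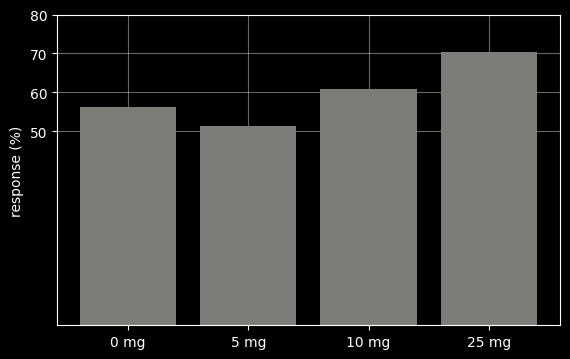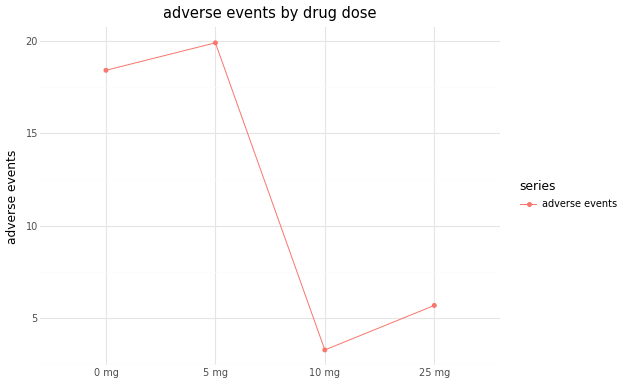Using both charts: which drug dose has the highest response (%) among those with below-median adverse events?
25 mg

Chart 2 median adverse events ≈ 12; below-median drug doses: 10 mg, 25 mg. Among those, 25 mg has the highest response (%) (≈ 70).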